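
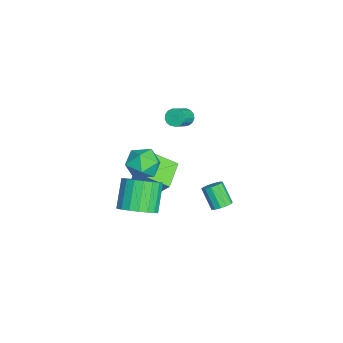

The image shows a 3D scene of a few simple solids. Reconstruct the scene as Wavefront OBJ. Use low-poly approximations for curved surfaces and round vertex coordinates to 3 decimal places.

v -3.273 0.737 0.662
v -2.898 0.75 0.193
v -1.933 0.237 0.95
v -2.307 0.223 1.418
v -2.861 1.006 0.318
v -1.895 0.493 1.075
v -2.918 1.2 0.523
v -1.952 0.687 1.28
v -3.056 1.288 0.758
v -2.09 0.775 1.515
v -3.244 1.249 0.972
v -2.278 0.736 1.729
v -3.439 1.093 1.115
v -2.473 0.58 1.872
v -3.595 0.855 1.153
v -2.629 0.342 1.91
v -3.678 0.591 1.079
v -2.712 0.078 1.836
v -3.668 0.359 0.91
v -2.702 -0.154 1.667
v -3.567 0.214 0.683
v -2.602 -0.299 1.44
v -3.399 0.189 0.452
v -2.434 -0.324 1.209
v -3.202 0.289 0.268
v -2.237 -0.224 1.025
v -3.022 0.492 0.175
v -2.056 -0.021 0.932
v 1.968 2.809 -2.444
v 2.462 2.462 -2.304
v 1.767 1.924 -1.177
v 1.272 2.271 -1.316
v 2.503 2.765 -2.134
v 1.808 2.226 -1.007
v 2.374 3.081 -2.063
v 1.679 2.543 -0.935
v 2.116 3.312 -2.112
v 1.421 2.773 -0.985
v 1.811 3.382 -2.267
v 1.115 2.844 -1.139
v 1.556 3.271 -2.478
v 0.86 2.733 -1.35
v 1.431 3.013 -2.678
v 0.735 2.475 -1.55
v 1.477 2.69 -2.803
v 0.781 2.152 -1.676
v 1.679 2.405 -2.815
v 0.983 1.867 -1.687
v 1.972 2.248 -2.709
v 1.276 1.71 -1.581
v 2.264 2.27 -2.518
v 1.568 1.732 -1.391
v 4.445 -1.604 -0.657
v 5.207 -1.974 0.045
v 3.997 -1.746 1.479
v 3.235 -1.376 0.777
v 5.29 -1.491 0.038
v 4.08 -1.264 1.472
v 5.206 -1.031 -0.106
v 3.996 -0.803 1.328
v 4.971 -0.685 -0.359
v 3.761 -0.457 1.074
v 4.632 -0.52 -0.672
v 3.422 -0.292 0.762
v 4.256 -0.57 -0.981
v 3.045 -0.342 0.453
v 3.917 -0.825 -1.226
v 2.707 -0.597 0.207
v 3.683 -1.234 -1.359
v 2.473 -1.006 0.075
v 3.6 -1.716 -1.352
v 2.39 -1.489 0.082
v 3.684 -2.177 -1.208
v 2.474 -1.949 0.226
v 3.919 -2.523 -0.954
v 2.709 -2.295 0.479
v 4.258 -2.688 -0.642
v 3.048 -2.46 0.792
v 4.635 -2.638 -0.333
v 3.424 -2.41 1.101
v 4.973 -2.383 -0.087
v 3.763 -2.155 1.346
v -2.073 -0.193 -2.943
v -2.145 -1.722 -2.015
v -1.481 0.433 -1.865
v -1.553 -1.096 -0.937
v -0.467 -0.644 -3.563
v -0.539 -2.173 -2.635
v 0.125 -0.018 -2.485
v 0.053 -1.547 -1.557
v 2.915 -0.434 2.028
v 3.72 -0.522 2.716
v 2.92 -2.138 1.804
v 3.725 -2.226 2.492
v 2.761 -1.943 2.836
v 2.758 -0.89 2.975
v 3.882 -1.77 1.545
v 3.879 -0.717 1.684
v 4.318 -1.348 2.417
v 3.625 -1.455 3.215
v 3.015 -1.205 1.305
v 2.322 -1.312 2.103
f 2 1 5
f 2 5 3
f 3 5 6
f 3 6 4
f 5 1 7
f 5 7 6
f 6 7 8
f 6 8 4
f 7 1 9
f 7 9 8
f 8 9 10
f 8 10 4
f 9 1 11
f 9 11 10
f 10 11 12
f 10 12 4
f 11 1 13
f 11 13 12
f 12 13 14
f 12 14 4
f 13 1 15
f 13 15 14
f 14 15 16
f 14 16 4
f 15 1 17
f 15 17 16
f 16 17 18
f 16 18 4
f 17 1 19
f 17 19 18
f 18 19 20
f 18 20 4
f 19 1 21
f 19 21 20
f 20 21 22
f 20 22 4
f 21 1 23
f 21 23 22
f 22 23 24
f 22 24 4
f 23 1 25
f 23 25 24
f 24 25 26
f 24 26 4
f 25 1 27
f 25 27 26
f 26 27 28
f 26 28 4
f 27 1 2
f 27 2 28
f 28 2 3
f 28 3 4
f 30 29 33
f 30 33 31
f 31 33 34
f 31 34 32
f 33 29 35
f 33 35 34
f 34 35 36
f 34 36 32
f 35 29 37
f 35 37 36
f 36 37 38
f 36 38 32
f 37 29 39
f 37 39 38
f 38 39 40
f 38 40 32
f 39 29 41
f 39 41 40
f 40 41 42
f 40 42 32
f 41 29 43
f 41 43 42
f 42 43 44
f 42 44 32
f 43 29 45
f 43 45 44
f 44 45 46
f 44 46 32
f 45 29 47
f 45 47 46
f 46 47 48
f 46 48 32
f 47 29 49
f 47 49 48
f 48 49 50
f 48 50 32
f 49 29 51
f 49 51 50
f 50 51 52
f 50 52 32
f 51 29 30
f 51 30 52
f 52 30 31
f 52 31 32
f 54 53 57
f 54 57 55
f 55 57 58
f 55 58 56
f 57 53 59
f 57 59 58
f 58 59 60
f 58 60 56
f 59 53 61
f 59 61 60
f 60 61 62
f 60 62 56
f 61 53 63
f 61 63 62
f 62 63 64
f 62 64 56
f 63 53 65
f 63 65 64
f 64 65 66
f 64 66 56
f 65 53 67
f 65 67 66
f 66 67 68
f 66 68 56
f 67 53 69
f 67 69 68
f 68 69 70
f 68 70 56
f 69 53 71
f 69 71 70
f 70 71 72
f 70 72 56
f 71 53 73
f 71 73 72
f 72 73 74
f 72 74 56
f 73 53 75
f 73 75 74
f 74 75 76
f 74 76 56
f 75 53 77
f 75 77 76
f 76 77 78
f 76 78 56
f 77 53 79
f 77 79 78
f 78 79 80
f 78 80 56
f 79 53 81
f 79 81 80
f 80 81 82
f 80 82 56
f 81 53 54
f 81 54 82
f 82 54 55
f 82 55 56
f 84 86 83
f 87 84 83
f 83 86 85
f 85 87 83
f 84 90 86
f 88 84 87
f 88 90 84
f 86 90 85
f 89 87 85
f 85 90 89
f 89 88 87
f 90 88 89
f 91 102 96
f 91 96 92
f 91 92 98
f 91 98 101
f 91 101 102
f 92 96 100
f 96 102 95
f 102 101 93
f 101 98 97
f 98 92 99
f 94 100 95
f 94 95 93
f 94 93 97
f 94 97 99
f 94 99 100
f 95 100 96
f 93 95 102
f 97 93 101
f 99 97 98
f 100 99 92



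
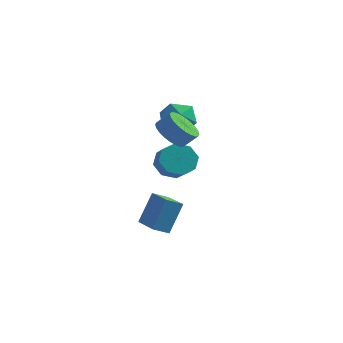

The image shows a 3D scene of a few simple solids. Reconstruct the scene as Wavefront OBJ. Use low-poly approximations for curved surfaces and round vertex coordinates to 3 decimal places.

v 0.011 3.128 -0.123
v 0.744 3.879 -0.103
v 1.461 3.164 0.503
v 0.729 2.412 0.483
v 0.248 3.916 0.529
v 0.966 3.201 1.134
v -0.386 3.492 0.778
v 0.331 2.776 1.384
v -0.788 2.853 0.5
v -0.071 2.138 1.106
v -0.721 2.376 -0.143
v -0.004 1.661 0.463
v -0.226 2.339 -0.774
v 0.492 1.624 -0.169
v 0.409 2.764 -1.024
v 1.126 2.048 -0.418
v 0.811 3.402 -0.746
v 1.528 2.687 -0.14
v 1.498 0.046 3.057
v 2.091 0.447 2.359
v 2.755 0.695 3.065
v 2.162 0.294 3.763
v 1.871 0.754 2.457
v 2.535 1.002 3.163
v 1.595 0.953 2.647
v 2.258 1.201 3.353
v 1.303 1.014 2.9
v 1.967 1.262 3.606
v 1.042 0.928 3.176
v 1.705 1.176 3.882
v 0.85 0.707 3.434
v 1.513 0.955 4.14
v 0.756 0.386 3.635
v 1.42 0.634 4.341
v 0.776 0.013 3.748
v 1.439 0.261 4.454
v 0.905 -0.355 3.755
v 1.569 -0.107 4.461
v 1.125 -0.662 3.657
v 1.789 -0.414 4.363
v 1.402 -0.861 3.467
v 2.065 -0.613 4.173
v 1.693 -0.922 3.214
v 2.357 -0.674 3.92
v 1.955 -0.836 2.938
v 2.618 -0.588 3.644
v 2.147 -0.615 2.68
v 2.81 -0.367 3.386
v 2.24 -0.294 2.479
v 2.904 -0.046 3.185
v 2.221 0.079 2.366
v 2.884 0.327 3.072
v 1.045 3.553 3.102
v 1.625 2.602 3.062
v -0.465 2.618 3.418
v 0.115 1.667 3.378
v 0.265 2.376 4.225
v 1.198 2.954 4.03
v -0.038 2.266 2.45
v 0.895 2.844 2.255
v 0.956 1.807 2.659
v 1.143 1.875 3.756
v 0.017 3.345 2.724
v 0.204 3.413 3.821
v -0.561 0.541 -3.46
v -0.213 1.341 -1.694
v 0.025 1.149 -3.85
v 0.372 1.949 -2.084
v 0.968 -0.749 -3.176
v 1.315 0.051 -1.41
v 1.553 -0.141 -3.566
v 1.901 0.659 -1.8
f 2 1 5
f 2 5 3
f 3 5 6
f 3 6 4
f 5 1 7
f 5 7 6
f 6 7 8
f 6 8 4
f 7 1 9
f 7 9 8
f 8 9 10
f 8 10 4
f 9 1 11
f 9 11 10
f 10 11 12
f 10 12 4
f 11 1 13
f 11 13 12
f 12 13 14
f 12 14 4
f 13 1 15
f 13 15 14
f 14 15 16
f 14 16 4
f 15 1 17
f 15 17 16
f 16 17 18
f 16 18 4
f 17 1 2
f 17 2 18
f 18 2 3
f 18 3 4
f 20 19 23
f 20 23 21
f 21 23 24
f 21 24 22
f 23 19 25
f 23 25 24
f 24 25 26
f 24 26 22
f 25 19 27
f 25 27 26
f 26 27 28
f 26 28 22
f 27 19 29
f 27 29 28
f 28 29 30
f 28 30 22
f 29 19 31
f 29 31 30
f 30 31 32
f 30 32 22
f 31 19 33
f 31 33 32
f 32 33 34
f 32 34 22
f 33 19 35
f 33 35 34
f 34 35 36
f 34 36 22
f 35 19 37
f 35 37 36
f 36 37 38
f 36 38 22
f 37 19 39
f 37 39 38
f 38 39 40
f 38 40 22
f 39 19 41
f 39 41 40
f 40 41 42
f 40 42 22
f 41 19 43
f 41 43 42
f 42 43 44
f 42 44 22
f 43 19 45
f 43 45 44
f 44 45 46
f 44 46 22
f 45 19 47
f 45 47 46
f 46 47 48
f 46 48 22
f 47 19 49
f 47 49 48
f 48 49 50
f 48 50 22
f 49 19 51
f 49 51 50
f 50 51 52
f 50 52 22
f 51 19 20
f 51 20 52
f 52 20 21
f 52 21 22
f 53 64 58
f 53 58 54
f 53 54 60
f 53 60 63
f 53 63 64
f 54 58 62
f 58 64 57
f 64 63 55
f 63 60 59
f 60 54 61
f 56 62 57
f 56 57 55
f 56 55 59
f 56 59 61
f 56 61 62
f 57 62 58
f 55 57 64
f 59 55 63
f 61 59 60
f 62 61 54
f 66 68 65
f 69 66 65
f 65 68 67
f 67 69 65
f 66 72 68
f 70 66 69
f 70 72 66
f 68 72 67
f 71 69 67
f 67 72 71
f 71 70 69
f 72 70 71



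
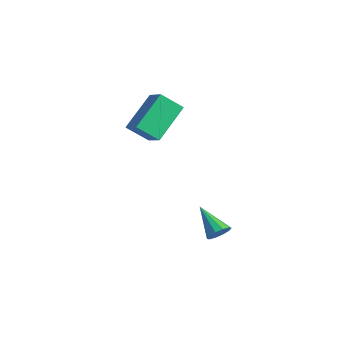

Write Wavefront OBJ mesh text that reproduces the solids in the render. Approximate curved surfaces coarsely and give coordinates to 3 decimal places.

v 1.061 2.315 -3.714
v 1.371 2.277 -3.311
v -0.081 2.185 -2.846
v 1.304 2.582 -3.354
v 1.144 2.785 -3.534
v 0.952 2.809 -3.783
v 0.802 2.644 -4.005
v 0.75 2.353 -4.117
v 0.817 2.048 -4.074
v 0.977 1.845 -3.894
v 1.169 1.821 -3.645
v 1.32 1.986 -3.423
v -2.866 0.677 0.458
v -3.359 2.005 1.6
v -2.484 1.434 -0.258
v -2.977 2.763 0.884
v -2.003 0.637 0.876
v -2.496 1.966 2.018
v -1.621 1.395 0.16
v -2.114 2.723 1.302
f 2 1 4
f 2 4 3
f 4 1 5
f 4 5 3
f 5 1 6
f 5 6 3
f 6 1 7
f 6 7 3
f 7 1 8
f 7 8 3
f 8 1 9
f 8 9 3
f 9 1 10
f 9 10 3
f 10 1 11
f 10 11 3
f 11 1 12
f 11 12 3
f 12 1 2
f 12 2 3
f 14 16 13
f 17 14 13
f 13 16 15
f 15 17 13
f 14 20 16
f 18 14 17
f 18 20 14
f 16 20 15
f 19 17 15
f 15 20 19
f 19 18 17
f 20 18 19



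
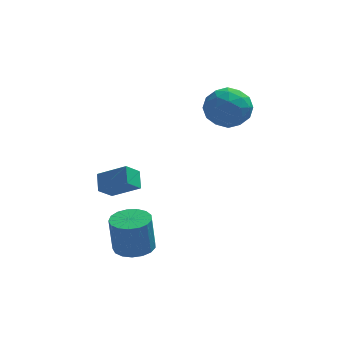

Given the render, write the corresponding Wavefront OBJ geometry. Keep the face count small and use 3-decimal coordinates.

v -4.122 1.481 -1.494
v -2.805 1.013 -0.676
v -4.178 2.324 -0.922
v -2.861 1.855 -0.104
v -3.519 1.985 -2.176
v -2.202 1.516 -1.358
v -3.575 2.827 -1.604
v -2.258 2.359 -0.786
v 1.248 4.529 3.239
v 2.269 4.81 2.655
v 1.271 2.75 2.425
v 2.292 3.031 1.841
v 2.301 2.892 3.042
v 2.287 3.992 3.545
v 1.253 3.568 1.535
v 1.239 4.668 2.038
v 2.272 4.216 1.602
v 2.92 3.798 2.533
v 0.62 3.762 2.547
v 1.268 3.344 3.478
v 1.756 4.826 3.018
v 1.784 2.734 2.062
v 1.789 2.653 2.768
v 2.389 2.818 2.424
v 1.767 4.345 3.542
v 2.367 4.51 3.198
v 2.386 3.383 3.426
v 1.173 3.05 1.882
v 1.773 3.215 1.538
v 1.151 4.742 2.656
v 1.751 4.907 2.312
v 1.154 4.177 1.654
v 2.358 4.641 2.056
v 2.372 3.596 1.578
v 1.761 3.912 1.398
v 1.753 4.558 1.693
v 2.739 4.396 2.604
v 2.753 3.35 2.125
v 2.758 3.269 2.831
v 2.75 3.915 3.127
v 2.741 4.047 1.985
v 0.787 4.21 2.955
v 0.801 3.164 2.476
v 0.79 3.645 1.953
v 0.782 4.291 2.249
v 1.168 3.964 3.502
v 1.182 2.919 3.024
v 1.787 3.002 3.387
v 1.779 3.648 3.682
v 0.799 3.513 3.095
v -2.502 -1.606 -3.077
v -1.577 -1.805 -2.996
v -1.732 -1.794 -1.183
v -2.658 -1.594 -1.263
v -1.59 -1.35 -3
v -1.746 -1.339 -1.187
v -1.813 -0.954 -3.021
v -1.968 -0.943 -1.208
v -2.193 -0.707 -3.056
v -2.349 -0.696 -1.242
v -2.644 -0.666 -3.095
v -2.8 -0.655 -1.281
v -3.063 -0.841 -3.129
v -3.219 -0.829 -1.316
v -3.353 -1.19 -3.152
v -3.509 -1.179 -1.339
v -3.448 -1.634 -3.158
v -3.604 -1.623 -1.344
v -3.327 -2.072 -3.145
v -3.482 -2.061 -1.331
v -3.016 -2.403 -3.116
v -3.172 -2.392 -1.303
v -2.588 -2.552 -3.078
v -2.744 -2.541 -1.265
v -2.14 -2.483 -3.04
v -2.296 -2.472 -1.227
v -1.775 -2.214 -3.011
v -1.931 -2.202 -1.197
f 2 4 1
f 5 2 1
f 1 4 3
f 3 5 1
f 2 8 4
f 6 2 5
f 6 8 2
f 4 8 3
f 7 5 3
f 3 8 7
f 7 6 5
f 8 6 7
f 9 46 25
f 46 20 49
f 25 49 14
f 46 49 25
f 9 25 21
f 25 14 26
f 21 26 10
f 25 26 21
f 9 21 30
f 21 10 31
f 30 31 16
f 21 31 30
f 9 30 42
f 30 16 45
f 42 45 19
f 30 45 42
f 9 42 46
f 42 19 50
f 46 50 20
f 42 50 46
f 10 26 37
f 26 14 40
f 37 40 18
f 26 40 37
f 14 49 27
f 49 20 48
f 27 48 13
f 49 48 27
f 20 50 47
f 50 19 43
f 47 43 11
f 50 43 47
f 19 45 44
f 45 16 32
f 44 32 15
f 45 32 44
f 16 31 36
f 31 10 33
f 36 33 17
f 31 33 36
f 12 38 24
f 38 18 39
f 24 39 13
f 38 39 24
f 12 24 22
f 24 13 23
f 22 23 11
f 24 23 22
f 12 22 29
f 22 11 28
f 29 28 15
f 22 28 29
f 12 29 34
f 29 15 35
f 34 35 17
f 29 35 34
f 12 34 38
f 34 17 41
f 38 41 18
f 34 41 38
f 13 39 27
f 39 18 40
f 27 40 14
f 39 40 27
f 11 23 47
f 23 13 48
f 47 48 20
f 23 48 47
f 15 28 44
f 28 11 43
f 44 43 19
f 28 43 44
f 17 35 36
f 35 15 32
f 36 32 16
f 35 32 36
f 18 41 37
f 41 17 33
f 37 33 10
f 41 33 37
f 52 51 55
f 52 55 53
f 53 55 56
f 53 56 54
f 55 51 57
f 55 57 56
f 56 57 58
f 56 58 54
f 57 51 59
f 57 59 58
f 58 59 60
f 58 60 54
f 59 51 61
f 59 61 60
f 60 61 62
f 60 62 54
f 61 51 63
f 61 63 62
f 62 63 64
f 62 64 54
f 63 51 65
f 63 65 64
f 64 65 66
f 64 66 54
f 65 51 67
f 65 67 66
f 66 67 68
f 66 68 54
f 67 51 69
f 67 69 68
f 68 69 70
f 68 70 54
f 69 51 71
f 69 71 70
f 70 71 72
f 70 72 54
f 71 51 73
f 71 73 72
f 72 73 74
f 72 74 54
f 73 51 75
f 73 75 74
f 74 75 76
f 74 76 54
f 75 51 77
f 75 77 76
f 76 77 78
f 76 78 54
f 77 51 52
f 77 52 78
f 78 52 53
f 78 53 54



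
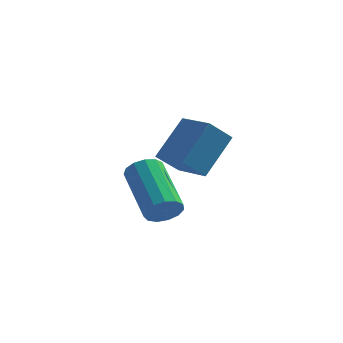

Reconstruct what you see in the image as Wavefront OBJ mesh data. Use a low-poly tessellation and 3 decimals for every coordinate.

v 0.934 3.04 1.458
v 0.375 2.518 2.163
v 0.008 3.8 1.288
v -0.55 3.278 1.993
v 1.51 4.002 2.627
v 0.952 3.48 3.332
v 0.585 4.762 2.457
v 0.026 4.24 3.162
v 0.306 0.517 1.169
v 0.62 0.899 0.885
v -0.252 2.285 1.788
v -0.566 1.903 2.071
v 0.357 0.849 0.708
v -0.515 2.235 1.611
v 0.078 0.693 0.677
v -0.795 2.079 1.58
v -0.129 0.482 0.802
v -1.001 1.868 1.705
v -0.197 0.281 1.043
v -1.07 1.667 1.946
v -0.106 0.156 1.325
v -0.979 1.542 2.227
v 0.116 0.145 1.556
v -0.757 1.531 2.459
v 0.399 0.252 1.665
v -0.474 1.638 2.567
v 0.652 0.443 1.616
v -0.221 1.829 2.519
v 0.796 0.658 1.425
v -0.077 2.044 2.328
v 0.784 0.828 1.153
v -0.089 2.214 2.055
f 2 4 1
f 5 2 1
f 1 4 3
f 3 5 1
f 2 8 4
f 6 2 5
f 6 8 2
f 4 8 3
f 7 5 3
f 3 8 7
f 7 6 5
f 8 6 7
f 10 9 13
f 10 13 11
f 11 13 14
f 11 14 12
f 13 9 15
f 13 15 14
f 14 15 16
f 14 16 12
f 15 9 17
f 15 17 16
f 16 17 18
f 16 18 12
f 17 9 19
f 17 19 18
f 18 19 20
f 18 20 12
f 19 9 21
f 19 21 20
f 20 21 22
f 20 22 12
f 21 9 23
f 21 23 22
f 22 23 24
f 22 24 12
f 23 9 25
f 23 25 24
f 24 25 26
f 24 26 12
f 25 9 27
f 25 27 26
f 26 27 28
f 26 28 12
f 27 9 29
f 27 29 28
f 28 29 30
f 28 30 12
f 29 9 31
f 29 31 30
f 30 31 32
f 30 32 12
f 31 9 10
f 31 10 32
f 32 10 11
f 32 11 12



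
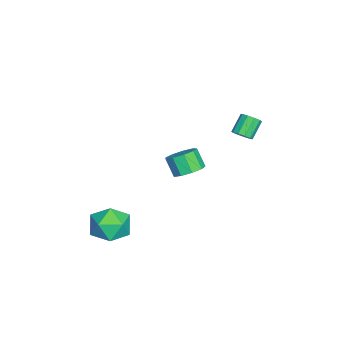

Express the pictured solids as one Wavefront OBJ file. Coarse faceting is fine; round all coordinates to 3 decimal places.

v 3.261 -0.226 0.717
v 3.872 -0.012 1.116
v 3.47 -0.44 1.962
v 2.859 -0.654 1.563
v 3.509 0.361 1.132
v 3.107 -0.068 1.978
v 3.031 0.459 0.954
v 2.629 0.03 1.8
v 2.66 0.236 0.666
v 2.258 -0.192 1.512
v 2.57 -0.202 0.401
v 2.168 -0.631 1.247
v 2.804 -0.651 0.284
v 2.402 -1.08 1.13
v 3.251 -0.902 0.37
v 2.85 -1.33 1.216
v 3.703 -0.836 0.618
v 3.302 -1.264 1.464
v 3.948 -0.484 0.913
v 3.547 -0.913 1.759
v -2.631 1.49 -1.018
v -2.315 1.918 -0.926
v -3.033 2.278 -0.131
v -3.349 1.85 -0.222
v -2.536 2.002 -1.163
v -3.253 2.361 -0.367
v -2.793 1.889 -1.344
v -3.51 2.249 -0.548
v -2.988 1.625 -1.4
v -3.705 1.984 -0.605
v -3.047 1.309 -1.311
v -3.764 1.668 -0.515
v -2.947 1.062 -1.109
v -3.665 1.422 -0.314
v -2.727 0.979 -0.873
v -3.444 1.338 -0.077
v -2.47 1.091 -0.692
v -3.187 1.451 0.104
v -2.275 1.356 -0.635
v -2.992 1.715 0.16
v -2.216 1.672 -0.725
v -2.933 2.031 0.071
v 1.782 -3.552 -4.549
v 2.738 -3.014 -4.422
v 2.382 -4.866 -3.498
v 3.338 -4.328 -3.371
v 2.414 -3.925 -2.92
v 2.043 -3.114 -3.57
v 3.077 -4.766 -4.35
v 2.706 -3.955 -5
v 3.538 -3.764 -4.299
v 3.128 -3.245 -3.416
v 1.992 -4.635 -4.504
v 1.582 -4.116 -3.621
f 2 1 5
f 2 5 3
f 3 5 6
f 3 6 4
f 5 1 7
f 5 7 6
f 6 7 8
f 6 8 4
f 7 1 9
f 7 9 8
f 8 9 10
f 8 10 4
f 9 1 11
f 9 11 10
f 10 11 12
f 10 12 4
f 11 1 13
f 11 13 12
f 12 13 14
f 12 14 4
f 13 1 15
f 13 15 14
f 14 15 16
f 14 16 4
f 15 1 17
f 15 17 16
f 16 17 18
f 16 18 4
f 17 1 19
f 17 19 18
f 18 19 20
f 18 20 4
f 19 1 2
f 19 2 20
f 20 2 3
f 20 3 4
f 22 21 25
f 22 25 23
f 23 25 26
f 23 26 24
f 25 21 27
f 25 27 26
f 26 27 28
f 26 28 24
f 27 21 29
f 27 29 28
f 28 29 30
f 28 30 24
f 29 21 31
f 29 31 30
f 30 31 32
f 30 32 24
f 31 21 33
f 31 33 32
f 32 33 34
f 32 34 24
f 33 21 35
f 33 35 34
f 34 35 36
f 34 36 24
f 35 21 37
f 35 37 36
f 36 37 38
f 36 38 24
f 37 21 39
f 37 39 38
f 38 39 40
f 38 40 24
f 39 21 41
f 39 41 40
f 40 41 42
f 40 42 24
f 41 21 22
f 41 22 42
f 42 22 23
f 42 23 24
f 43 54 48
f 43 48 44
f 43 44 50
f 43 50 53
f 43 53 54
f 44 48 52
f 48 54 47
f 54 53 45
f 53 50 49
f 50 44 51
f 46 52 47
f 46 47 45
f 46 45 49
f 46 49 51
f 46 51 52
f 47 52 48
f 45 47 54
f 49 45 53
f 51 49 50
f 52 51 44



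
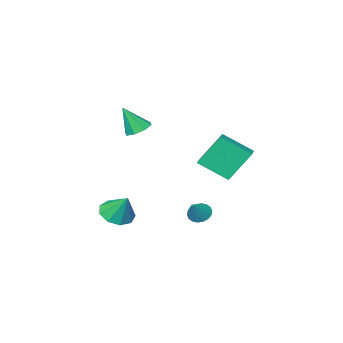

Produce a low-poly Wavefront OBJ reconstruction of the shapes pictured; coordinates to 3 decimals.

v -2.85 -0.755 1.006
v -3.91 -0.223 2.739
v -3.928 0.467 -0.028
v -4.988 0.999 1.705
v -2.152 0.021 1.195
v -3.212 0.553 2.928
v -3.23 1.243 0.161
v -4.29 1.775 1.894
v -3.663 -1.83 -3.4
v -3.197 -2.306 -3.582
v -2.817 -1.37 -2.44
v -3.125 -2.067 -3.761
v -3.159 -1.782 -3.868
v -3.292 -1.506 -3.883
v -3.5 -1.294 -3.802
v -3.739 -1.188 -3.641
v -3.964 -1.21 -3.433
v -4.129 -1.355 -3.218
v -4.201 -1.594 -3.039
v -4.168 -1.879 -2.932
v -4.034 -2.155 -2.917
v -3.827 -2.367 -2.998
v -3.587 -2.472 -3.159
v -3.362 -2.451 -3.367
v -0.111 -4.252 -3.358
v 0.894 -4.374 -3.232
v -0.169 -3.308 -1.982
v 0.769 -3.811 -3.624
v 0.233 -3.454 -3.892
v -0.464 -3.47 -3.91
v -0.996 -3.853 -3.669
v -1.114 -4.422 -3.284
v -0.762 -4.912 -2.933
v -0.106 -5.093 -2.781
v 0.548 -4.881 -2.899
v -0.304 -2.484 3.182
v 0.273 -1.966 3.094
v 0.344 -2.956 4.658
v -0.201 -1.736 3.375
v -0.734 -1.944 3.543
v -1.016 -2.468 3.499
v -0.88 -3.002 3.269
v -0.406 -3.233 2.988
v 0.127 -3.025 2.82
v 0.409 -2.5 2.864
f 2 4 1
f 5 2 1
f 1 4 3
f 3 5 1
f 2 8 4
f 6 2 5
f 6 8 2
f 4 8 3
f 7 5 3
f 3 8 7
f 7 6 5
f 8 6 7
f 10 9 12
f 10 12 11
f 12 9 13
f 12 13 11
f 13 9 14
f 13 14 11
f 14 9 15
f 14 15 11
f 15 9 16
f 15 16 11
f 16 9 17
f 16 17 11
f 17 9 18
f 17 18 11
f 18 9 19
f 18 19 11
f 19 9 20
f 19 20 11
f 20 9 21
f 20 21 11
f 21 9 22
f 21 22 11
f 22 9 23
f 22 23 11
f 23 9 24
f 23 24 11
f 24 9 10
f 24 10 11
f 26 25 28
f 26 28 27
f 28 25 29
f 28 29 27
f 29 25 30
f 29 30 27
f 30 25 31
f 30 31 27
f 31 25 32
f 31 32 27
f 32 25 33
f 32 33 27
f 33 25 34
f 33 34 27
f 34 25 35
f 34 35 27
f 35 25 26
f 35 26 27
f 37 36 39
f 37 39 38
f 39 36 40
f 39 40 38
f 40 36 41
f 40 41 38
f 41 36 42
f 41 42 38
f 42 36 43
f 42 43 38
f 43 36 44
f 43 44 38
f 44 36 45
f 44 45 38
f 45 36 37
f 45 37 38



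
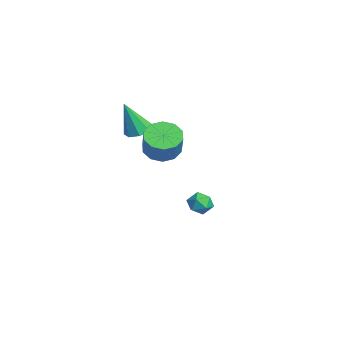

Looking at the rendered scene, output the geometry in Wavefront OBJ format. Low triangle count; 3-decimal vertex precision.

v -2.212 4.242 -2.163
v -1.772 4.001 -2.643
v -3.048 3.659 -2.637
v -2.608 3.418 -3.117
v -2.549 3.211 -2.457
v -2.033 3.571 -2.164
v -2.787 4.089 -3.116
v -2.271 4.449 -2.823
v -2.128 3.906 -3.232
v -1.981 3.364 -2.824
v -2.839 4.296 -2.456
v -2.692 3.754 -2.048
v -3.58 1.181 1.81
v -3.012 1.612 1.965
v -3.54 0.499 3.55
v -3.503 1.857 2.073
v -4.039 1.706 2.026
v -4.306 1.247 1.852
v -4.148 0.749 1.654
v -3.657 0.504 1.547
v -3.122 0.655 1.593
v -2.854 1.115 1.767
v 0.593 1.55 2.651
v 1.237 1.989 2.241
v 1.99 1.928 3.36
v 1.347 1.49 3.769
v 0.911 2.353 2.48
v 1.665 2.292 3.599
v 0.464 2.411 2.784
v 1.217 2.35 3.903
v 0.066 2.14 3.037
v 0.82 2.079 4.156
v -0.13 1.644 3.143
v 0.623 1.583 4.262
v -0.05 1.112 3.06
v 0.703 1.051 4.179
v 0.275 0.748 2.821
v 1.029 0.687 3.94
v 0.723 0.69 2.517
v 1.476 0.629 3.636
v 1.12 0.961 2.264
v 1.874 0.9 3.383
v 1.317 1.457 2.158
v 2.07 1.396 3.277
f 1 12 6
f 1 6 2
f 1 2 8
f 1 8 11
f 1 11 12
f 2 6 10
f 6 12 5
f 12 11 3
f 11 8 7
f 8 2 9
f 4 10 5
f 4 5 3
f 4 3 7
f 4 7 9
f 4 9 10
f 5 10 6
f 3 5 12
f 7 3 11
f 9 7 8
f 10 9 2
f 14 13 16
f 14 16 15
f 16 13 17
f 16 17 15
f 17 13 18
f 17 18 15
f 18 13 19
f 18 19 15
f 19 13 20
f 19 20 15
f 20 13 21
f 20 21 15
f 21 13 22
f 21 22 15
f 22 13 14
f 22 14 15
f 24 23 27
f 24 27 25
f 25 27 28
f 25 28 26
f 27 23 29
f 27 29 28
f 28 29 30
f 28 30 26
f 29 23 31
f 29 31 30
f 30 31 32
f 30 32 26
f 31 23 33
f 31 33 32
f 32 33 34
f 32 34 26
f 33 23 35
f 33 35 34
f 34 35 36
f 34 36 26
f 35 23 37
f 35 37 36
f 36 37 38
f 36 38 26
f 37 23 39
f 37 39 38
f 38 39 40
f 38 40 26
f 39 23 41
f 39 41 40
f 40 41 42
f 40 42 26
f 41 23 43
f 41 43 42
f 42 43 44
f 42 44 26
f 43 23 24
f 43 24 44
f 44 24 25
f 44 25 26



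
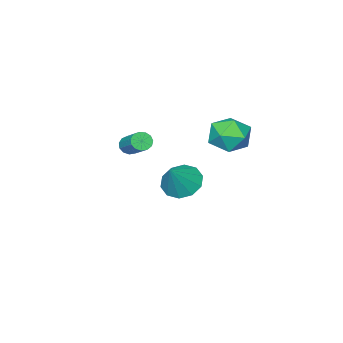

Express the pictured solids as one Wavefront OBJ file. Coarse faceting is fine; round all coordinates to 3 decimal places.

v -3.775 -2.925 -2.917
v -3.091 -3.622 -3.303
v -2.665 -2.575 -1.583
v -2.958 -3.043 -3.566
v -3.137 -2.42 -3.58
v -3.559 -1.989 -3.341
v -4.064 -1.916 -2.94
v -4.459 -2.228 -2.53
v -4.592 -2.806 -2.268
v -4.413 -3.43 -2.253
v -3.991 -3.86 -2.492
v -3.486 -3.934 -2.893
v 1.421 -0.605 2.359
v 1.812 -0.863 2.534
v 2.23 0.367 3.416
v 1.839 0.625 3.241
v 1.902 -0.729 2.304
v 2.32 0.501 3.185
v 1.84 -0.555 2.091
v 2.258 0.675 2.973
v 1.645 -0.397 1.963
v 2.063 0.833 2.845
v 1.379 -0.305 1.961
v 1.796 0.925 2.843
v 1.126 -0.309 2.086
v 1.544 0.922 2.967
v 0.967 -0.406 2.297
v 1.385 0.824 3.178
v 0.952 -0.567 2.528
v 1.37 0.664 3.409
v 1.086 -0.739 2.705
v 1.504 0.491 3.587
v 1.327 -0.869 2.773
v 1.744 0.361 3.654
v 1.597 -0.916 2.709
v 2.015 0.315 3.591
v -2.416 2.639 2.142
v -1.88 2.983 2.992
v -2.02 1.017 2.548
v -1.484 1.361 3.398
v -2.542 1.443 3.369
v -2.787 2.445 3.118
v -1.113 1.555 2.422
v -1.358 2.557 2.171
v -1.075 2.313 3.165
v -1.958 2.243 3.75
v -1.942 1.757 1.79
v -2.825 1.687 2.375
f 2 1 4
f 2 4 3
f 4 1 5
f 4 5 3
f 5 1 6
f 5 6 3
f 6 1 7
f 6 7 3
f 7 1 8
f 7 8 3
f 8 1 9
f 8 9 3
f 9 1 10
f 9 10 3
f 10 1 11
f 10 11 3
f 11 1 12
f 11 12 3
f 12 1 2
f 12 2 3
f 14 13 17
f 14 17 15
f 15 17 18
f 15 18 16
f 17 13 19
f 17 19 18
f 18 19 20
f 18 20 16
f 19 13 21
f 19 21 20
f 20 21 22
f 20 22 16
f 21 13 23
f 21 23 22
f 22 23 24
f 22 24 16
f 23 13 25
f 23 25 24
f 24 25 26
f 24 26 16
f 25 13 27
f 25 27 26
f 26 27 28
f 26 28 16
f 27 13 29
f 27 29 28
f 28 29 30
f 28 30 16
f 29 13 31
f 29 31 30
f 30 31 32
f 30 32 16
f 31 13 33
f 31 33 32
f 32 33 34
f 32 34 16
f 33 13 35
f 33 35 34
f 34 35 36
f 34 36 16
f 35 13 14
f 35 14 36
f 36 14 15
f 36 15 16
f 37 48 42
f 37 42 38
f 37 38 44
f 37 44 47
f 37 47 48
f 38 42 46
f 42 48 41
f 48 47 39
f 47 44 43
f 44 38 45
f 40 46 41
f 40 41 39
f 40 39 43
f 40 43 45
f 40 45 46
f 41 46 42
f 39 41 48
f 43 39 47
f 45 43 44
f 46 45 38



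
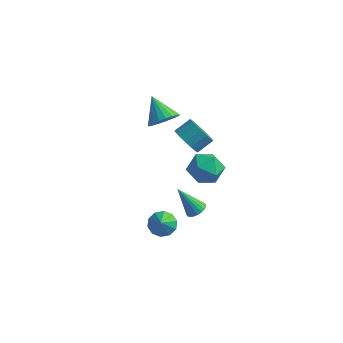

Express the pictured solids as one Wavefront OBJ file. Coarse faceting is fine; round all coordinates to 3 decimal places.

v -0.437 2.339 -0.531
v 0.582 2.55 -1.035
v 0.338 0.95 0.455
v 1.357 1.161 -0.049
v 0.912 1.925 0.697
v 0.433 2.783 0.088
v 0.487 0.717 -0.668
v 0.008 1.575 -1.277
v 1.153 1.547 -1.12
v 1.416 2.294 -0.276
v -0.496 1.206 -0.304
v -0.233 1.953 0.54
v -1.931 1.45 3.33
v -1.207 1.943 3.723
v -3.049 2.23 4.41
v -1.322 2.186 3.428
v -1.543 2.302 3.116
v -1.831 2.27 2.841
v -2.136 2.097 2.651
v -2.405 1.812 2.578
v -2.593 1.464 2.635
v -2.666 1.114 2.812
v -2.612 0.822 3.078
v -2.44 0.638 3.389
v -2.18 0.595 3.689
v -1.877 0.7 3.927
v -1.584 0.934 4.061
v -1.35 1.258 4.07
v -1.217 1.615 3.95
v 0.149 -0.183 3.664
v 0.453 0.204 2.875
v 1.014 0.971 3.467
v 0.711 0.583 4.256
v 0.071 0.418 2.959
v 0.633 1.185 3.551
v -0.292 0.494 3.205
v 0.27 1.261 3.797
v -0.554 0.415 3.555
v 0.007 1.182 4.148
v -0.655 0.199 3.931
v -0.094 0.966 4.524
v -0.572 -0.105 4.245
v -0.011 0.662 4.838
v -0.324 -0.427 4.427
v 0.238 0.34 5.019
v 0.033 -0.693 4.433
v 0.595 0.074 5.026
v 0.417 -0.842 4.263
v 0.978 -0.076 4.856
v 0.739 -0.841 3.956
v 1.3 -0.074 4.549
v 0.926 -0.689 3.582
v 1.487 0.078 4.174
v 0.935 -0.421 3.226
v 1.496 0.346 3.819
v 0.764 -0.098 2.971
v 1.326 0.668 3.564
v -0.97 -0.866 -3.646
v -0.357 -1.203 -4.112
v -0.63 -1.734 -2.574
v -0.157 -0.801 -3.85
v -0.268 -0.425 -3.51
v -0.647 -0.217 -3.222
v -1.149 -0.257 -3.096
v -1.582 -0.53 -3.18
v -1.782 -0.932 -3.442
v -1.671 -1.308 -3.782
v -1.292 -1.516 -4.069
v -0.79 -1.476 -4.196
v 0.289 0.904 -3.424
v 0.673 1.335 -3.126
v -0.789 0.736 -1.796
v 0.483 1.494 -3.235
v 0.26 1.551 -3.376
v 0.042 1.496 -3.526
v -0.133 1.339 -3.659
v -0.235 1.106 -3.75
v -0.247 0.839 -3.786
v -0.166 0.582 -3.759
v -0.007 0.381 -3.674
v 0.204 0.271 -3.545
v 0.43 0.27 -3.396
v 0.631 0.378 -3.252
v 0.773 0.578 -3.137
v 0.831 0.834 -3.073
v 0.796 1.102 -3.068
f 1 12 6
f 1 6 2
f 1 2 8
f 1 8 11
f 1 11 12
f 2 6 10
f 6 12 5
f 12 11 3
f 11 8 7
f 8 2 9
f 4 10 5
f 4 5 3
f 4 3 7
f 4 7 9
f 4 9 10
f 5 10 6
f 3 5 12
f 7 3 11
f 9 7 8
f 10 9 2
f 14 13 16
f 14 16 15
f 16 13 17
f 16 17 15
f 17 13 18
f 17 18 15
f 18 13 19
f 18 19 15
f 19 13 20
f 19 20 15
f 20 13 21
f 20 21 15
f 21 13 22
f 21 22 15
f 22 13 23
f 22 23 15
f 23 13 24
f 23 24 15
f 24 13 25
f 24 25 15
f 25 13 26
f 25 26 15
f 26 13 27
f 26 27 15
f 27 13 28
f 27 28 15
f 28 13 29
f 28 29 15
f 29 13 14
f 29 14 15
f 31 30 34
f 31 34 32
f 32 34 35
f 32 35 33
f 34 30 36
f 34 36 35
f 35 36 37
f 35 37 33
f 36 30 38
f 36 38 37
f 37 38 39
f 37 39 33
f 38 30 40
f 38 40 39
f 39 40 41
f 39 41 33
f 40 30 42
f 40 42 41
f 41 42 43
f 41 43 33
f 42 30 44
f 42 44 43
f 43 44 45
f 43 45 33
f 44 30 46
f 44 46 45
f 45 46 47
f 45 47 33
f 46 30 48
f 46 48 47
f 47 48 49
f 47 49 33
f 48 30 50
f 48 50 49
f 49 50 51
f 49 51 33
f 50 30 52
f 50 52 51
f 51 52 53
f 51 53 33
f 52 30 54
f 52 54 53
f 53 54 55
f 53 55 33
f 54 30 56
f 54 56 55
f 55 56 57
f 55 57 33
f 56 30 31
f 56 31 57
f 57 31 32
f 57 32 33
f 59 58 61
f 59 61 60
f 61 58 62
f 61 62 60
f 62 58 63
f 62 63 60
f 63 58 64
f 63 64 60
f 64 58 65
f 64 65 60
f 65 58 66
f 65 66 60
f 66 58 67
f 66 67 60
f 67 58 68
f 67 68 60
f 68 58 69
f 68 69 60
f 69 58 59
f 69 59 60
f 71 70 73
f 71 73 72
f 73 70 74
f 73 74 72
f 74 70 75
f 74 75 72
f 75 70 76
f 75 76 72
f 76 70 77
f 76 77 72
f 77 70 78
f 77 78 72
f 78 70 79
f 78 79 72
f 79 70 80
f 79 80 72
f 80 70 81
f 80 81 72
f 81 70 82
f 81 82 72
f 82 70 83
f 82 83 72
f 83 70 84
f 83 84 72
f 84 70 85
f 84 85 72
f 85 70 86
f 85 86 72
f 86 70 71
f 86 71 72



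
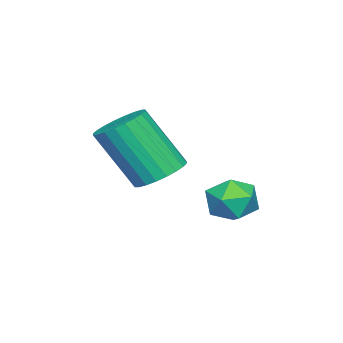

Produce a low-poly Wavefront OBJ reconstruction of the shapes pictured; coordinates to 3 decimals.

v -2.185 0.707 0.958
v -1.75 0.115 0.903
v -3.07 0.105 0.437
v -2.635 -0.487 0.382
v -2.87 -0.263 1.043
v -2.323 0.109 1.365
v -2.497 0.111 -0.025
v -1.95 0.483 0.297
v -1.943 -0.253 0.296
v -2.174 -0.484 0.955
v -2.646 0.704 0.385
v -2.877 0.473 1.044
v -0.689 -0.942 1.95
v -0.356 -0.389 2.247
v -0.159 -1.345 3.807
v -0.491 -1.898 3.51
v -0.62 -0.336 2.313
v -0.422 -1.292 3.873
v -0.894 -0.374 2.324
v -0.696 -1.33 3.884
v -1.137 -0.499 2.278
v -0.939 -1.455 3.838
v -1.311 -0.692 2.182
v -1.114 -1.648 3.742
v -1.391 -0.922 2.051
v -1.194 -1.878 3.611
v -1.364 -1.156 1.904
v -1.167 -2.112 3.464
v -1.234 -1.357 1.765
v -1.037 -2.313 3.325
v -1.021 -1.495 1.653
v -0.824 -2.451 3.213
v -0.758 -1.548 1.587
v -0.56 -2.504 3.147
v -0.484 -1.51 1.576
v -0.286 -2.466 3.136
v -0.241 -1.385 1.622
v -0.043 -2.341 3.182
v -0.066 -1.192 1.718
v 0.131 -2.148 3.278
v 0.014 -0.962 1.849
v 0.211 -1.918 3.409
v -0.013 -0.728 1.996
v 0.184 -1.684 3.556
v -0.143 -0.527 2.135
v 0.054 -1.483 3.695
f 1 12 6
f 1 6 2
f 1 2 8
f 1 8 11
f 1 11 12
f 2 6 10
f 6 12 5
f 12 11 3
f 11 8 7
f 8 2 9
f 4 10 5
f 4 5 3
f 4 3 7
f 4 7 9
f 4 9 10
f 5 10 6
f 3 5 12
f 7 3 11
f 9 7 8
f 10 9 2
f 14 13 17
f 14 17 15
f 15 17 18
f 15 18 16
f 17 13 19
f 17 19 18
f 18 19 20
f 18 20 16
f 19 13 21
f 19 21 20
f 20 21 22
f 20 22 16
f 21 13 23
f 21 23 22
f 22 23 24
f 22 24 16
f 23 13 25
f 23 25 24
f 24 25 26
f 24 26 16
f 25 13 27
f 25 27 26
f 26 27 28
f 26 28 16
f 27 13 29
f 27 29 28
f 28 29 30
f 28 30 16
f 29 13 31
f 29 31 30
f 30 31 32
f 30 32 16
f 31 13 33
f 31 33 32
f 32 33 34
f 32 34 16
f 33 13 35
f 33 35 34
f 34 35 36
f 34 36 16
f 35 13 37
f 35 37 36
f 36 37 38
f 36 38 16
f 37 13 39
f 37 39 38
f 38 39 40
f 38 40 16
f 39 13 41
f 39 41 40
f 40 41 42
f 40 42 16
f 41 13 43
f 41 43 42
f 42 43 44
f 42 44 16
f 43 13 45
f 43 45 44
f 44 45 46
f 44 46 16
f 45 13 14
f 45 14 46
f 46 14 15
f 46 15 16



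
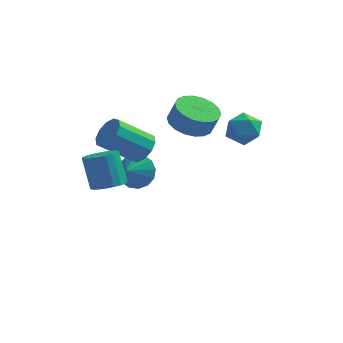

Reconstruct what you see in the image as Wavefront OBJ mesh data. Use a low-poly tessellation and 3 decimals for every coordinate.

v -1.072 2.06 0.721
v -0.066 2.277 0.36
v 0.317 2.196 1.377
v -0.688 1.98 1.739
v -0.242 2.718 0.461
v 0.141 2.637 1.478
v -0.582 3.028 0.614
v -0.199 2.947 1.631
v -1.019 3.147 0.788
v -0.635 3.066 1.805
v -1.466 3.051 0.949
v -1.083 2.97 1.966
v -1.835 2.758 1.064
v -1.452 2.678 2.082
v -2.053 2.328 1.112
v -1.67 2.247 2.13
v -2.077 1.844 1.083
v -1.694 1.763 2.1
v -1.901 1.403 0.982
v -1.518 1.322 1.999
v -1.561 1.093 0.829
v -1.178 1.012 1.846
v -1.125 0.974 0.655
v -0.741 0.893 1.672
v -0.677 1.07 0.494
v -0.294 0.989 1.511
v -0.308 1.362 0.378
v 0.075 1.282 1.396
v -0.09 1.793 0.33
v 0.293 1.712 1.348
v 0.835 0.999 1.619
v 1.48 1.049 2.295
v 1.7 0.011 0.865
v 2.345 0.061 1.541
v 1.521 -0.348 1.711
v 0.986 0.263 2.177
v 2.194 0.797 0.983
v 1.659 1.408 1.449
v 2.32 0.924 1.902
v 1.904 0.217 2.352
v 1.276 0.843 0.808
v 0.86 0.136 1.258
v -3.809 3.319 -3.629
v -3.111 3.496 -2.936
v -4.111 2.481 -3.111
v -3.531 3.749 -2.77
v -4.025 3.887 -2.835
v -4.462 3.873 -3.112
v -4.724 3.71 -3.528
v -4.741 3.443 -3.971
v -4.508 3.142 -4.322
v -4.088 2.889 -4.487
v -3.593 2.751 -4.423
v -3.156 2.765 -4.145
v -2.895 2.927 -3.73
v -2.878 3.195 -3.287
v -2.994 1.043 -0.542
v -2.553 1.358 0.126
v -4.004 0.711 1.39
v -4.446 0.397 0.722
v -2.877 1.74 -0.051
v -4.329 1.093 1.213
v -3.246 1.856 -0.416
v -4.698 1.209 0.848
v -3.519 1.661 -0.828
v -4.97 1.015 0.435
v -3.592 1.231 -1.132
v -5.043 0.584 0.132
v -3.436 0.729 -1.21
v -4.887 0.082 0.054
v -3.111 0.347 -1.033
v -4.563 -0.3 0.231
v -2.742 0.231 -0.668
v -4.194 -0.416 0.596
v -2.47 0.425 -0.255
v -3.921 -0.221 1.008
v -2.397 0.856 0.048
v -3.848 0.209 1.312
v -3.715 -2.603 -0.699
v -2.951 -2.654 -0.433
v -3.442 -2.069 1.086
v -4.205 -2.017 0.819
v -2.967 -2.319 -0.567
v -3.458 -1.734 0.952
v -3.131 -2.041 -0.727
v -3.622 -1.456 0.792
v -3.411 -1.874 -0.882
v -3.902 -1.289 0.637
v -3.751 -1.851 -1
v -4.241 -1.266 0.519
v -4.083 -1.977 -1.059
v -4.574 -1.392 0.46
v -4.343 -2.227 -1.047
v -4.833 -1.642 0.472
v -4.478 -2.551 -0.966
v -4.969 -1.966 0.553
v -4.462 -2.886 -0.832
v -4.953 -2.301 0.687
v -4.298 -3.164 -0.672
v -4.789 -2.579 0.847
v -4.018 -3.331 -0.517
v -4.509 -2.746 1.002
v -3.679 -3.354 -0.399
v -4.169 -2.769 1.12
v -3.346 -3.228 -0.34
v -3.837 -2.643 1.179
v -3.087 -2.978 -0.352
v -3.577 -2.393 1.167
f 2 1 5
f 2 5 3
f 3 5 6
f 3 6 4
f 5 1 7
f 5 7 6
f 6 7 8
f 6 8 4
f 7 1 9
f 7 9 8
f 8 9 10
f 8 10 4
f 9 1 11
f 9 11 10
f 10 11 12
f 10 12 4
f 11 1 13
f 11 13 12
f 12 13 14
f 12 14 4
f 13 1 15
f 13 15 14
f 14 15 16
f 14 16 4
f 15 1 17
f 15 17 16
f 16 17 18
f 16 18 4
f 17 1 19
f 17 19 18
f 18 19 20
f 18 20 4
f 19 1 21
f 19 21 20
f 20 21 22
f 20 22 4
f 21 1 23
f 21 23 22
f 22 23 24
f 22 24 4
f 23 1 25
f 23 25 24
f 24 25 26
f 24 26 4
f 25 1 27
f 25 27 26
f 26 27 28
f 26 28 4
f 27 1 29
f 27 29 28
f 28 29 30
f 28 30 4
f 29 1 2
f 29 2 30
f 30 2 3
f 30 3 4
f 31 42 36
f 31 36 32
f 31 32 38
f 31 38 41
f 31 41 42
f 32 36 40
f 36 42 35
f 42 41 33
f 41 38 37
f 38 32 39
f 34 40 35
f 34 35 33
f 34 33 37
f 34 37 39
f 34 39 40
f 35 40 36
f 33 35 42
f 37 33 41
f 39 37 38
f 40 39 32
f 44 43 46
f 44 46 45
f 46 43 47
f 46 47 45
f 47 43 48
f 47 48 45
f 48 43 49
f 48 49 45
f 49 43 50
f 49 50 45
f 50 43 51
f 50 51 45
f 51 43 52
f 51 52 45
f 52 43 53
f 52 53 45
f 53 43 54
f 53 54 45
f 54 43 55
f 54 55 45
f 55 43 56
f 55 56 45
f 56 43 44
f 56 44 45
f 58 57 61
f 58 61 59
f 59 61 62
f 59 62 60
f 61 57 63
f 61 63 62
f 62 63 64
f 62 64 60
f 63 57 65
f 63 65 64
f 64 65 66
f 64 66 60
f 65 57 67
f 65 67 66
f 66 67 68
f 66 68 60
f 67 57 69
f 67 69 68
f 68 69 70
f 68 70 60
f 69 57 71
f 69 71 70
f 70 71 72
f 70 72 60
f 71 57 73
f 71 73 72
f 72 73 74
f 72 74 60
f 73 57 75
f 73 75 74
f 74 75 76
f 74 76 60
f 75 57 77
f 75 77 76
f 76 77 78
f 76 78 60
f 77 57 58
f 77 58 78
f 78 58 59
f 78 59 60
f 80 79 83
f 80 83 81
f 81 83 84
f 81 84 82
f 83 79 85
f 83 85 84
f 84 85 86
f 84 86 82
f 85 79 87
f 85 87 86
f 86 87 88
f 86 88 82
f 87 79 89
f 87 89 88
f 88 89 90
f 88 90 82
f 89 79 91
f 89 91 90
f 90 91 92
f 90 92 82
f 91 79 93
f 91 93 92
f 92 93 94
f 92 94 82
f 93 79 95
f 93 95 94
f 94 95 96
f 94 96 82
f 95 79 97
f 95 97 96
f 96 97 98
f 96 98 82
f 97 79 99
f 97 99 98
f 98 99 100
f 98 100 82
f 99 79 101
f 99 101 100
f 100 101 102
f 100 102 82
f 101 79 103
f 101 103 102
f 102 103 104
f 102 104 82
f 103 79 105
f 103 105 104
f 104 105 106
f 104 106 82
f 105 79 107
f 105 107 106
f 106 107 108
f 106 108 82
f 107 79 80
f 107 80 108
f 108 80 81
f 108 81 82



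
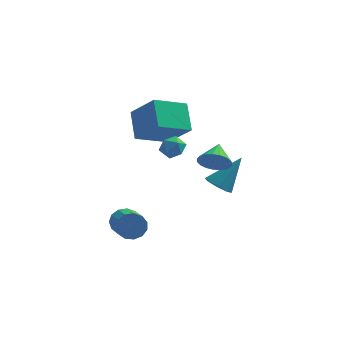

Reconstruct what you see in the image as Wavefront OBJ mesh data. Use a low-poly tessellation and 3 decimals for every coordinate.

v -1.037 -0.899 -3.571
v -0.536 -1.02 -4.129
v -0.062 -2.662 -3.347
v -0.563 -2.541 -2.789
v -0.324 -0.812 -3.82
v 0.15 -2.454 -3.038
v -0.339 -0.631 -3.432
v 0.135 -2.274 -2.65
v -0.576 -0.536 -3.088
v -0.102 -2.178 -2.306
v -0.959 -0.555 -2.897
v -0.485 -2.198 -2.116
v -1.366 -0.684 -2.921
v -0.892 -2.327 -2.139
v -1.67 -0.881 -3.15
v -1.196 -2.524 -2.368
v -1.772 -1.083 -3.513
v -1.298 -2.726 -2.731
v -1.641 -1.227 -3.895
v -1.167 -2.87 -3.113
v -1.318 -1.267 -4.174
v -0.844 -2.909 -3.392
v -0.906 -1.189 -4.261
v -0.432 -2.832 -3.479
v -0.878 2.742 -0.06
v -1.195 4.074 1.013
v 0.65 3.712 -0.814
v 0.333 5.044 0.26
v 0.327 1.916 1.32
v 0.01 3.248 2.394
v 1.855 2.886 0.567
v 1.538 4.218 1.64
v 3.064 0.847 -0.386
v 3.315 0.454 0.337
v 3.216 1.993 0.186
v 3.625 0.498 0.165
v 3.839 0.603 -0.102
v 3.918 0.75 -0.418
v 3.85 0.914 -0.729
v 3.646 1.066 -0.98
v 3.341 1.18 -1.128
v 2.989 1.236 -1.148
v 2.649 1.226 -1.037
v 2.382 1.149 -0.812
v 2.232 1.02 -0.514
v 2.226 0.862 -0.194
v 2.365 0.7 0.094
v 2.625 0.564 0.298
v 2.961 0.477 0.384
v 3.13 3.551 -3.737
v 3.584 2.904 -3.743
v 4.23 4.309 -2.143
v 3.8 3.342 -4.1
v 3.624 3.902 -4.245
v 3.159 4.256 -4.092
v 2.677 4.198 -3.732
v 2.46 3.76 -3.375
v 2.636 3.2 -3.23
v 3.102 2.846 -3.383
v 1.157 1.795 0.772
v 1.69 1.568 0.353
v 0.39 1.292 0.067
v 0.923 1.065 -0.352
v 0.839 0.787 0.302
v 1.313 1.098 0.737
v 0.767 1.762 -0.317
v 1.241 2.073 0.118
v 1.449 1.548 -0.32
v 1.494 0.945 0.062
v 0.586 1.915 0.358
v 0.631 1.312 0.74
f 2 1 5
f 2 5 3
f 3 5 6
f 3 6 4
f 5 1 7
f 5 7 6
f 6 7 8
f 6 8 4
f 7 1 9
f 7 9 8
f 8 9 10
f 8 10 4
f 9 1 11
f 9 11 10
f 10 11 12
f 10 12 4
f 11 1 13
f 11 13 12
f 12 13 14
f 12 14 4
f 13 1 15
f 13 15 14
f 14 15 16
f 14 16 4
f 15 1 17
f 15 17 16
f 16 17 18
f 16 18 4
f 17 1 19
f 17 19 18
f 18 19 20
f 18 20 4
f 19 1 21
f 19 21 20
f 20 21 22
f 20 22 4
f 21 1 23
f 21 23 22
f 22 23 24
f 22 24 4
f 23 1 2
f 23 2 24
f 24 2 3
f 24 3 4
f 26 28 25
f 29 26 25
f 25 28 27
f 27 29 25
f 26 32 28
f 30 26 29
f 30 32 26
f 28 32 27
f 31 29 27
f 27 32 31
f 31 30 29
f 32 30 31
f 34 33 36
f 34 36 35
f 36 33 37
f 36 37 35
f 37 33 38
f 37 38 35
f 38 33 39
f 38 39 35
f 39 33 40
f 39 40 35
f 40 33 41
f 40 41 35
f 41 33 42
f 41 42 35
f 42 33 43
f 42 43 35
f 43 33 44
f 43 44 35
f 44 33 45
f 44 45 35
f 45 33 46
f 45 46 35
f 46 33 47
f 46 47 35
f 47 33 48
f 47 48 35
f 48 33 49
f 48 49 35
f 49 33 34
f 49 34 35
f 51 50 53
f 51 53 52
f 53 50 54
f 53 54 52
f 54 50 55
f 54 55 52
f 55 50 56
f 55 56 52
f 56 50 57
f 56 57 52
f 57 50 58
f 57 58 52
f 58 50 59
f 58 59 52
f 59 50 51
f 59 51 52
f 60 71 65
f 60 65 61
f 60 61 67
f 60 67 70
f 60 70 71
f 61 65 69
f 65 71 64
f 71 70 62
f 70 67 66
f 67 61 68
f 63 69 64
f 63 64 62
f 63 62 66
f 63 66 68
f 63 68 69
f 64 69 65
f 62 64 71
f 66 62 70
f 68 66 67
f 69 68 61



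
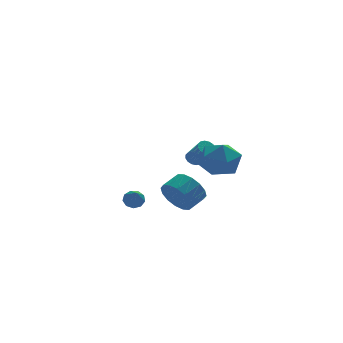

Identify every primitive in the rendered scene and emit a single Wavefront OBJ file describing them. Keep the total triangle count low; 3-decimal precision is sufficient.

v -2.236 -1.379 0.363
v -1.973 -1.727 -0.02
v -2.604 -3.081 1.657
v -1.709 -1.586 0.24
v -1.691 -1.348 0.557
v -1.928 -1.125 0.784
v -2.31 -1.021 0.813
v -2.657 -1.084 0.631
v -2.807 -1.285 0.324
v -2.69 -1.53 0.035
v -2.361 -1.705 -0.101
v -0.704 -3.601 1.298
v -0.154 -3.992 0.52
v 0.774 -3.529 0.943
v 0.224 -3.139 1.722
v -0.315 -3.513 0.349
v 0.613 -3.05 0.772
v -0.58 -3.058 0.432
v 0.348 -2.595 0.856
v -0.878 -2.748 0.748
v 0.05 -2.286 1.171
v -1.13 -2.668 1.211
v -0.202 -2.205 1.634
v -1.267 -2.837 1.697
v -0.339 -2.374 2.121
v -1.254 -3.211 2.077
v -0.326 -2.748 2.5
v -1.093 -3.69 2.248
v -0.165 -3.227 2.671
v -0.828 -4.145 2.164
v 0.1 -3.682 2.588
v -0.53 -4.454 1.849
v 0.398 -3.992 2.272
v -0.278 -4.535 1.386
v 0.65 -4.072 1.809
v -0.141 -4.366 0.899
v 0.787 -3.903 1.323
v 2.695 3.709 0.419
v 3.208 3.775 0.304
v 3.598 2.817 1.485
v 3.085 2.751 1.601
v 3.15 3.973 0.484
v 3.54 3.016 1.665
v 2.97 4.101 0.646
v 3.359 3.144 1.828
v 2.716 4.124 0.748
v 3.106 3.166 1.93
v 2.457 4.035 0.762
v 2.846 3.077 1.944
v 2.261 3.859 0.684
v 2.651 2.902 1.866
v 2.182 3.643 0.535
v 2.572 2.685 1.716
v 2.24 3.444 0.355
v 2.63 2.487 1.536
v 2.421 3.316 0.192
v 2.81 2.359 1.374
v 2.674 3.294 0.09
v 3.064 2.336 1.272
v 2.934 3.383 0.076
v 3.323 2.425 1.258
v 3.129 3.558 0.154
v 3.519 2.601 1.336
v 1.366 -0.875 2.152
v 2.406 -0.186 2.251
v 2.374 -2.494 2.829
v 3.414 -1.805 2.928
v 2.451 -1.599 3.7
v 1.828 -0.598 3.282
v 2.952 -2.082 1.798
v 2.329 -1.081 1.38
v 3.386 -0.932 2.032
v 3.077 -0.634 3.207
v 1.703 -2.046 1.873
v 1.394 -1.748 3.048
f 2 1 4
f 2 4 3
f 4 1 5
f 4 5 3
f 5 1 6
f 5 6 3
f 6 1 7
f 6 7 3
f 7 1 8
f 7 8 3
f 8 1 9
f 8 9 3
f 9 1 10
f 9 10 3
f 10 1 11
f 10 11 3
f 11 1 2
f 11 2 3
f 13 12 16
f 13 16 14
f 14 16 17
f 14 17 15
f 16 12 18
f 16 18 17
f 17 18 19
f 17 19 15
f 18 12 20
f 18 20 19
f 19 20 21
f 19 21 15
f 20 12 22
f 20 22 21
f 21 22 23
f 21 23 15
f 22 12 24
f 22 24 23
f 23 24 25
f 23 25 15
f 24 12 26
f 24 26 25
f 25 26 27
f 25 27 15
f 26 12 28
f 26 28 27
f 27 28 29
f 27 29 15
f 28 12 30
f 28 30 29
f 29 30 31
f 29 31 15
f 30 12 32
f 30 32 31
f 31 32 33
f 31 33 15
f 32 12 34
f 32 34 33
f 33 34 35
f 33 35 15
f 34 12 36
f 34 36 35
f 35 36 37
f 35 37 15
f 36 12 13
f 36 13 37
f 37 13 14
f 37 14 15
f 39 38 42
f 39 42 40
f 40 42 43
f 40 43 41
f 42 38 44
f 42 44 43
f 43 44 45
f 43 45 41
f 44 38 46
f 44 46 45
f 45 46 47
f 45 47 41
f 46 38 48
f 46 48 47
f 47 48 49
f 47 49 41
f 48 38 50
f 48 50 49
f 49 50 51
f 49 51 41
f 50 38 52
f 50 52 51
f 51 52 53
f 51 53 41
f 52 38 54
f 52 54 53
f 53 54 55
f 53 55 41
f 54 38 56
f 54 56 55
f 55 56 57
f 55 57 41
f 56 38 58
f 56 58 57
f 57 58 59
f 57 59 41
f 58 38 60
f 58 60 59
f 59 60 61
f 59 61 41
f 60 38 62
f 60 62 61
f 61 62 63
f 61 63 41
f 62 38 39
f 62 39 63
f 63 39 40
f 63 40 41
f 64 75 69
f 64 69 65
f 64 65 71
f 64 71 74
f 64 74 75
f 65 69 73
f 69 75 68
f 75 74 66
f 74 71 70
f 71 65 72
f 67 73 68
f 67 68 66
f 67 66 70
f 67 70 72
f 67 72 73
f 68 73 69
f 66 68 75
f 70 66 74
f 72 70 71
f 73 72 65



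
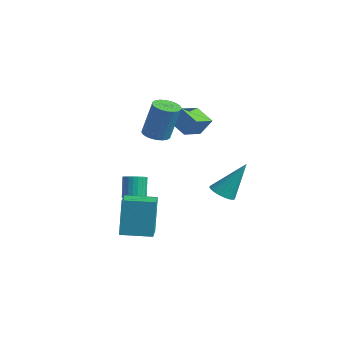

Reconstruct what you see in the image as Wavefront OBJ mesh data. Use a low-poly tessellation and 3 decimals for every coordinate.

v -1.693 -3.023 -1.448
v -1.218 -3.134 -1.239
v -1.613 -2.868 -0.203
v -2.087 -2.757 -0.412
v -1.197 -2.933 -1.282
v -1.592 -2.667 -0.246
v -1.251 -2.746 -1.351
v -1.646 -2.48 -0.315
v -1.373 -2.601 -1.435
v -1.768 -2.334 -0.399
v -1.543 -2.52 -1.52
v -1.938 -2.254 -0.484
v -1.736 -2.516 -1.595
v -2.131 -2.249 -0.559
v -1.922 -2.589 -1.647
v -2.317 -2.323 -0.611
v -2.073 -2.728 -1.669
v -2.468 -2.462 -0.633
v -2.167 -2.912 -1.657
v -2.562 -2.646 -0.621
v -2.188 -3.113 -1.614
v -2.583 -2.847 -0.578
v -2.134 -3.3 -1.545
v -2.529 -3.034 -0.509
v -2.012 -3.446 -1.461
v -2.407 -3.179 -0.425
v -1.842 -3.526 -1.376
v -2.237 -3.26 -0.34
v -1.649 -3.531 -1.301
v -2.044 -3.264 -0.265
v -1.463 -3.457 -1.249
v -1.858 -3.191 -0.213
v -1.312 -3.318 -1.227
v -1.707 -3.052 -0.191
v 0.228 -4.84 -2.457
v 0 -4.575 -0.63
v -0.779 -4.153 -2.683
v -1.007 -3.888 -0.856
v 1.027 -3.692 -2.524
v 0.799 -3.427 -0.697
v 0.02 -3.005 -2.75
v -0.208 -2.74 -0.923
v 2.446 -1.252 -0.015
v 2.845 -0.903 -0.317
v 2.874 -0.368 1.575
v 2.647 -0.774 -0.336
v 2.417 -0.717 -0.306
v 2.193 -0.741 -0.232
v 2.006 -0.843 -0.124
v 1.887 -1.008 -0.001
v 1.853 -1.21 0.121
v 1.909 -1.418 0.221
v 2.046 -1.601 0.286
v 2.245 -1.731 0.305
v 2.474 -1.788 0.275
v 2.699 -1.763 0.201
v 2.885 -1.661 0.094
v 3.005 -1.496 -0.03
v 3.039 -1.295 -0.152
v 2.983 -1.086 -0.252
v -1.761 -0.511 1.752
v -2.675 -0.71 2.272
v -2.153 0.543 1.466
v -3.067 0.344 1.986
v -1.373 -0.144 2.574
v -2.287 -0.343 3.094
v -1.765 0.91 2.288
v -2.679 0.711 2.808
v -1.133 -2.272 2.328
v -0.71 -2.737 2.29
v -0.263 -2.473 4.013
v -0.687 -2.008 4.052
v -0.574 -2.543 2.225
v -0.127 -2.279 3.948
v -0.523 -2.307 2.176
v -0.077 -2.043 3.899
v -0.565 -2.067 2.15
v -0.119 -1.802 3.873
v -0.694 -1.857 2.151
v -0.247 -1.593 3.874
v -0.889 -1.711 2.179
v -0.443 -1.447 3.903
v -1.122 -1.65 2.23
v -0.675 -1.386 3.954
v -1.356 -1.684 2.296
v -0.91 -1.42 4.019
v -1.557 -1.807 2.367
v -1.11 -1.543 4.09
v -1.693 -2.001 2.432
v -1.246 -1.737 4.155
v -1.743 -2.237 2.481
v -1.297 -1.973 4.204
v -1.701 -2.478 2.507
v -1.255 -2.213 4.23
v -1.573 -2.687 2.506
v -1.126 -2.423 4.229
v -1.377 -2.833 2.477
v -0.931 -2.569 4.201
v -1.145 -2.894 2.426
v -0.698 -2.63 4.15
v -0.91 -2.86 2.361
v -0.464 -2.596 4.084
f 2 1 5
f 2 5 3
f 3 5 6
f 3 6 4
f 5 1 7
f 5 7 6
f 6 7 8
f 6 8 4
f 7 1 9
f 7 9 8
f 8 9 10
f 8 10 4
f 9 1 11
f 9 11 10
f 10 11 12
f 10 12 4
f 11 1 13
f 11 13 12
f 12 13 14
f 12 14 4
f 13 1 15
f 13 15 14
f 14 15 16
f 14 16 4
f 15 1 17
f 15 17 16
f 16 17 18
f 16 18 4
f 17 1 19
f 17 19 18
f 18 19 20
f 18 20 4
f 19 1 21
f 19 21 20
f 20 21 22
f 20 22 4
f 21 1 23
f 21 23 22
f 22 23 24
f 22 24 4
f 23 1 25
f 23 25 24
f 24 25 26
f 24 26 4
f 25 1 27
f 25 27 26
f 26 27 28
f 26 28 4
f 27 1 29
f 27 29 28
f 28 29 30
f 28 30 4
f 29 1 31
f 29 31 30
f 30 31 32
f 30 32 4
f 31 1 33
f 31 33 32
f 32 33 34
f 32 34 4
f 33 1 2
f 33 2 34
f 34 2 3
f 34 3 4
f 36 38 35
f 39 36 35
f 35 38 37
f 37 39 35
f 36 42 38
f 40 36 39
f 40 42 36
f 38 42 37
f 41 39 37
f 37 42 41
f 41 40 39
f 42 40 41
f 44 43 46
f 44 46 45
f 46 43 47
f 46 47 45
f 47 43 48
f 47 48 45
f 48 43 49
f 48 49 45
f 49 43 50
f 49 50 45
f 50 43 51
f 50 51 45
f 51 43 52
f 51 52 45
f 52 43 53
f 52 53 45
f 53 43 54
f 53 54 45
f 54 43 55
f 54 55 45
f 55 43 56
f 55 56 45
f 56 43 57
f 56 57 45
f 57 43 58
f 57 58 45
f 58 43 59
f 58 59 45
f 59 43 60
f 59 60 45
f 60 43 44
f 60 44 45
f 62 64 61
f 65 62 61
f 61 64 63
f 63 65 61
f 62 68 64
f 66 62 65
f 66 68 62
f 64 68 63
f 67 65 63
f 63 68 67
f 67 66 65
f 68 66 67
f 70 69 73
f 70 73 71
f 71 73 74
f 71 74 72
f 73 69 75
f 73 75 74
f 74 75 76
f 74 76 72
f 75 69 77
f 75 77 76
f 76 77 78
f 76 78 72
f 77 69 79
f 77 79 78
f 78 79 80
f 78 80 72
f 79 69 81
f 79 81 80
f 80 81 82
f 80 82 72
f 81 69 83
f 81 83 82
f 82 83 84
f 82 84 72
f 83 69 85
f 83 85 84
f 84 85 86
f 84 86 72
f 85 69 87
f 85 87 86
f 86 87 88
f 86 88 72
f 87 69 89
f 87 89 88
f 88 89 90
f 88 90 72
f 89 69 91
f 89 91 90
f 90 91 92
f 90 92 72
f 91 69 93
f 91 93 92
f 92 93 94
f 92 94 72
f 93 69 95
f 93 95 94
f 94 95 96
f 94 96 72
f 95 69 97
f 95 97 96
f 96 97 98
f 96 98 72
f 97 69 99
f 97 99 98
f 98 99 100
f 98 100 72
f 99 69 101
f 99 101 100
f 100 101 102
f 100 102 72
f 101 69 70
f 101 70 102
f 102 70 71
f 102 71 72



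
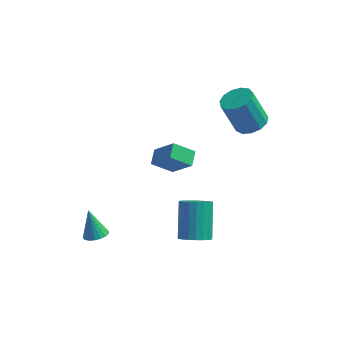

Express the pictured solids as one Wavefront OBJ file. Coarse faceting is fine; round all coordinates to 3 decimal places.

v 3.978 0.954 1.905
v 4.492 1.65 2.113
v 3.696 1.703 3.903
v 3.182 1.006 3.695
v 4.07 1.839 1.92
v 3.273 1.892 3.71
v 3.618 1.747 1.721
v 2.822 1.799 3.512
v 3.281 1.403 1.582
v 2.485 1.456 3.372
v 3.165 0.916 1.544
v 2.369 0.969 3.335
v 3.308 0.442 1.622
v 2.511 0.494 3.412
v 3.663 0.13 1.789
v 2.866 0.182 3.579
v 4.118 0.079 1.993
v 3.322 0.132 3.783
v 4.529 0.306 2.169
v 3.733 0.359 3.959
v 4.765 0.739 2.261
v 3.969 0.792 4.051
v 4.751 1.24 2.24
v 3.955 1.293 4.031
v 2.037 -3.598 -3.351
v 2.739 -3.861 -2.973
v 2.506 -2.386 -1.511
v 1.803 -2.122 -1.889
v 2.862 -3.622 -3.195
v 2.628 -2.146 -1.733
v 2.842 -3.378 -3.444
v 2.609 -1.902 -1.983
v 2.683 -3.172 -3.677
v 2.45 -1.696 -2.216
v 2.412 -3.04 -3.854
v 2.179 -1.564 -2.393
v 2.076 -3.004 -3.944
v 1.843 -1.529 -2.482
v 1.734 -3.071 -3.931
v 1.5 -1.596 -2.469
v 1.444 -3.229 -3.818
v 1.21 -1.754 -2.356
v 1.256 -3.451 -3.624
v 1.023 -1.975 -2.162
v 1.203 -3.698 -3.383
v 0.97 -2.223 -1.921
v 1.295 -3.928 -3.136
v 1.061 -2.452 -1.674
v 1.514 -4.101 -2.927
v 1.281 -2.625 -1.465
v 1.825 -4.186 -2.79
v 1.591 -2.711 -1.329
v 2.171 -4.17 -2.751
v 1.938 -2.695 -1.29
v 2.495 -4.055 -2.816
v 2.261 -2.58 -1.354
v 0.056 0.859 -3.021
v -0.999 0.579 -2.243
v 0.058 1.714 -2.71
v -0.996 1.434 -1.931
v 1.136 0.386 -1.729
v 0.082 0.106 -0.95
v 1.139 1.241 -1.417
v 0.084 0.961 -0.639
v -2.786 -4.131 -3.473
v -2.158 -4.111 -3.271
v -3.254 -3.609 -2.067
v -2.199 -3.843 -3.384
v -2.356 -3.632 -3.514
v -2.598 -3.52 -3.637
v -2.877 -3.528 -3.726
v -3.139 -3.656 -3.766
v -3.33 -3.878 -3.747
v -3.414 -4.15 -3.675
v -3.373 -4.418 -3.562
v -3.216 -4.629 -3.431
v -2.974 -4.742 -3.309
v -2.695 -4.733 -3.219
v -2.433 -4.605 -3.179
v -2.242 -4.383 -3.198
f 2 1 5
f 2 5 3
f 3 5 6
f 3 6 4
f 5 1 7
f 5 7 6
f 6 7 8
f 6 8 4
f 7 1 9
f 7 9 8
f 8 9 10
f 8 10 4
f 9 1 11
f 9 11 10
f 10 11 12
f 10 12 4
f 11 1 13
f 11 13 12
f 12 13 14
f 12 14 4
f 13 1 15
f 13 15 14
f 14 15 16
f 14 16 4
f 15 1 17
f 15 17 16
f 16 17 18
f 16 18 4
f 17 1 19
f 17 19 18
f 18 19 20
f 18 20 4
f 19 1 21
f 19 21 20
f 20 21 22
f 20 22 4
f 21 1 23
f 21 23 22
f 22 23 24
f 22 24 4
f 23 1 2
f 23 2 24
f 24 2 3
f 24 3 4
f 26 25 29
f 26 29 27
f 27 29 30
f 27 30 28
f 29 25 31
f 29 31 30
f 30 31 32
f 30 32 28
f 31 25 33
f 31 33 32
f 32 33 34
f 32 34 28
f 33 25 35
f 33 35 34
f 34 35 36
f 34 36 28
f 35 25 37
f 35 37 36
f 36 37 38
f 36 38 28
f 37 25 39
f 37 39 38
f 38 39 40
f 38 40 28
f 39 25 41
f 39 41 40
f 40 41 42
f 40 42 28
f 41 25 43
f 41 43 42
f 42 43 44
f 42 44 28
f 43 25 45
f 43 45 44
f 44 45 46
f 44 46 28
f 45 25 47
f 45 47 46
f 46 47 48
f 46 48 28
f 47 25 49
f 47 49 48
f 48 49 50
f 48 50 28
f 49 25 51
f 49 51 50
f 50 51 52
f 50 52 28
f 51 25 53
f 51 53 52
f 52 53 54
f 52 54 28
f 53 25 55
f 53 55 54
f 54 55 56
f 54 56 28
f 55 25 26
f 55 26 56
f 56 26 27
f 56 27 28
f 58 60 57
f 61 58 57
f 57 60 59
f 59 61 57
f 58 64 60
f 62 58 61
f 62 64 58
f 60 64 59
f 63 61 59
f 59 64 63
f 63 62 61
f 64 62 63
f 66 65 68
f 66 68 67
f 68 65 69
f 68 69 67
f 69 65 70
f 69 70 67
f 70 65 71
f 70 71 67
f 71 65 72
f 71 72 67
f 72 65 73
f 72 73 67
f 73 65 74
f 73 74 67
f 74 65 75
f 74 75 67
f 75 65 76
f 75 76 67
f 76 65 77
f 76 77 67
f 77 65 78
f 77 78 67
f 78 65 79
f 78 79 67
f 79 65 80
f 79 80 67
f 80 65 66
f 80 66 67



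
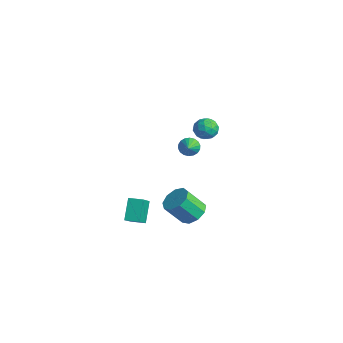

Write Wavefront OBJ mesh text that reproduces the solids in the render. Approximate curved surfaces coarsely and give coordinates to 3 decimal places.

v -2.185 2.353 -1.108
v -1.701 2.625 -1.465
v -1.355 1.707 -0.472
v -1.729 2.811 -1.239
v -1.847 2.907 -0.988
v -2.032 2.893 -0.76
v -2.247 2.772 -0.602
v -2.451 2.568 -0.543
v -2.601 2.322 -0.597
v -2.67 2.082 -0.751
v -2.642 1.895 -0.977
v -2.524 1.8 -1.228
v -2.339 1.814 -1.456
v -2.124 1.935 -1.614
v -1.92 2.138 -1.673
v -1.769 2.385 -1.619
v 2.603 -0.629 -2.536
v 3.462 -0.909 -2.428
v 2.996 -1.831 -1.116
v 2.137 -1.551 -1.224
v 3.364 -0.39 -2.098
v 2.898 -1.312 -0.786
v 2.91 0.017 -1.973
v 2.444 -0.905 -0.661
v 2.312 0.122 -2.111
v 1.846 -0.801 -0.799
v 1.85 -0.125 -2.449
v 1.385 -1.047 -1.137
v 1.741 -0.607 -2.827
v 1.275 -1.529 -1.515
v 2.034 -1.099 -3.069
v 1.569 -2.022 -1.757
v 2.594 -1.372 -3.061
v 2.129 -2.294 -1.749
v 3.158 -1.296 -2.808
v 2.692 -2.219 -1.496
v 1.905 1.018 4.332
v 2.32 1.161 3.702
v 2 -0.201 4.118
v 2.415 -0.058 3.488
v 2.71 0.084 4.182
v 2.651 0.838 4.315
v 1.669 0.122 3.505
v 1.61 0.876 3.638
v 2.174 0.608 3.191
v 2.817 0.584 3.61
v 1.503 0.376 4.21
v 2.146 0.352 4.629
v 2.104 1.197 4.036
v 2.216 -0.237 3.784
v 2.389 -0.153 4.192
v 2.633 -0.069 3.822
v 2.299 1.007 4.396
v 2.543 1.091 4.026
v 2.772 0.457 4.308
v 1.777 -0.131 3.794
v 2.021 -0.047 3.424
v 1.687 1.029 3.998
v 1.931 1.113 3.628
v 1.548 0.503 3.512
v 2.262 0.955 3.366
v 2.318 0.239 3.239
v 1.88 0.345 3.25
v 1.845 0.788 3.328
v 2.64 0.942 3.612
v 2.696 0.225 3.485
v 2.869 0.308 3.894
v 2.835 0.751 3.972
v 2.555 0.616 3.311
v 1.624 0.735 4.335
v 1.68 0.018 4.208
v 1.485 0.209 3.848
v 1.451 0.652 3.926
v 2.002 0.721 4.581
v 2.058 0.005 4.454
v 2.475 0.172 4.492
v 2.44 0.615 4.57
v 1.765 0.344 4.509
v -0.963 -2.536 -4.873
v -1.677 -1.8 -3.723
v -0.318 -1.937 -4.854
v -1.032 -1.202 -3.705
v -0.068 -3.538 -3.675
v -0.782 -2.803 -2.526
v 0.577 -2.94 -3.657
v -0.137 -2.204 -2.507
f 2 1 4
f 2 4 3
f 4 1 5
f 4 5 3
f 5 1 6
f 5 6 3
f 6 1 7
f 6 7 3
f 7 1 8
f 7 8 3
f 8 1 9
f 8 9 3
f 9 1 10
f 9 10 3
f 10 1 11
f 10 11 3
f 11 1 12
f 11 12 3
f 12 1 13
f 12 13 3
f 13 1 14
f 13 14 3
f 14 1 15
f 14 15 3
f 15 1 16
f 15 16 3
f 16 1 2
f 16 2 3
f 18 17 21
f 18 21 19
f 19 21 22
f 19 22 20
f 21 17 23
f 21 23 22
f 22 23 24
f 22 24 20
f 23 17 25
f 23 25 24
f 24 25 26
f 24 26 20
f 25 17 27
f 25 27 26
f 26 27 28
f 26 28 20
f 27 17 29
f 27 29 28
f 28 29 30
f 28 30 20
f 29 17 31
f 29 31 30
f 30 31 32
f 30 32 20
f 31 17 33
f 31 33 32
f 32 33 34
f 32 34 20
f 33 17 35
f 33 35 34
f 34 35 36
f 34 36 20
f 35 17 18
f 35 18 36
f 36 18 19
f 36 19 20
f 37 74 53
f 74 48 77
f 53 77 42
f 74 77 53
f 37 53 49
f 53 42 54
f 49 54 38
f 53 54 49
f 37 49 58
f 49 38 59
f 58 59 44
f 49 59 58
f 37 58 70
f 58 44 73
f 70 73 47
f 58 73 70
f 37 70 74
f 70 47 78
f 74 78 48
f 70 78 74
f 38 54 65
f 54 42 68
f 65 68 46
f 54 68 65
f 42 77 55
f 77 48 76
f 55 76 41
f 77 76 55
f 48 78 75
f 78 47 71
f 75 71 39
f 78 71 75
f 47 73 72
f 73 44 60
f 72 60 43
f 73 60 72
f 44 59 64
f 59 38 61
f 64 61 45
f 59 61 64
f 40 66 52
f 66 46 67
f 52 67 41
f 66 67 52
f 40 52 50
f 52 41 51
f 50 51 39
f 52 51 50
f 40 50 57
f 50 39 56
f 57 56 43
f 50 56 57
f 40 57 62
f 57 43 63
f 62 63 45
f 57 63 62
f 40 62 66
f 62 45 69
f 66 69 46
f 62 69 66
f 41 67 55
f 67 46 68
f 55 68 42
f 67 68 55
f 39 51 75
f 51 41 76
f 75 76 48
f 51 76 75
f 43 56 72
f 56 39 71
f 72 71 47
f 56 71 72
f 45 63 64
f 63 43 60
f 64 60 44
f 63 60 64
f 46 69 65
f 69 45 61
f 65 61 38
f 69 61 65
f 80 82 79
f 83 80 79
f 79 82 81
f 81 83 79
f 80 86 82
f 84 80 83
f 84 86 80
f 82 86 81
f 85 83 81
f 81 86 85
f 85 84 83
f 86 84 85



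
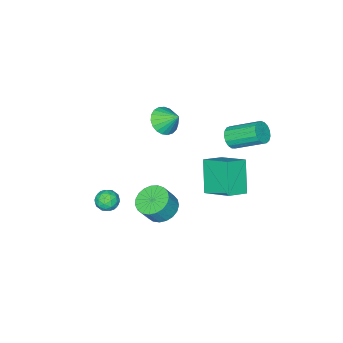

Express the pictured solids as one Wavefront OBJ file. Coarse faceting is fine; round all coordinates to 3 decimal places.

v -1.684 2.12 2.27
v -1.408 1.895 2.802
v -2.04 3.295 3.722
v -2.316 3.52 3.19
v -1.193 2.074 2.678
v -1.824 3.474 3.597
v -1.09 2.264 2.46
v -1.722 3.664 3.379
v -1.123 2.42 2.199
v -1.755 3.82 3.118
v -1.285 2.508 1.954
v -1.917 3.908 2.873
v -1.538 2.507 1.782
v -2.17 3.907 2.701
v -1.825 2.417 1.721
v -2.457 3.817 2.641
v -2.079 2.259 1.787
v -2.711 3.659 2.706
v -2.243 2.07 1.963
v -2.875 3.47 2.882
v -2.279 1.892 2.21
v -2.911 3.292 3.129
v -2.178 1.766 2.47
v -2.81 3.166 3.389
v -1.965 1.721 2.685
v -2.596 3.121 3.604
v -1.687 1.768 2.805
v -2.318 3.168 3.724
v 2.88 -1.328 -2.677
v 3.425 -1.392 -2.305
v 2.415 -2.128 -2.135
v 2.96 -2.192 -1.763
v 2.578 -1.654 -1.702
v 2.865 -1.16 -2.037
v 2.975 -2.36 -2.403
v 3.262 -1.866 -2.738
v 3.483 -2.03 -2.135
v 3.238 -1.593 -1.702
v 2.602 -1.927 -2.738
v 2.357 -1.49 -2.305
v 3.193 -1.29 -2.539
v 2.647 -2.23 -1.901
v 2.422 -1.914 -1.866
v 2.742 -1.951 -1.647
v 2.865 -1.153 -2.381
v 3.184 -1.191 -2.162
v 2.687 -1.345 -1.808
v 2.656 -2.329 -2.278
v 2.975 -2.367 -2.059
v 3.098 -1.569 -2.793
v 3.418 -1.606 -2.574
v 3.153 -2.175 -2.632
v 3.547 -1.703 -2.22
v 3.274 -2.172 -1.902
v 3.283 -2.272 -2.278
v 3.452 -1.981 -2.475
v 3.403 -1.446 -1.965
v 3.13 -1.916 -1.647
v 2.906 -1.6 -1.611
v 3.074 -1.309 -1.808
v 3.437 -1.821 -1.866
v 2.71 -1.604 -2.793
v 2.437 -2.074 -2.475
v 2.766 -2.211 -2.632
v 2.934 -1.92 -2.829
v 2.566 -1.348 -2.538
v 2.293 -1.817 -2.22
v 2.388 -1.539 -1.965
v 2.557 -1.248 -2.162
v 2.403 -1.699 -2.574
v -1.316 1.822 0.769
v -0.228 1.646 1.218
v -1.395 3.319 1.549
v -0.307 3.143 1.997
v -0.553 2.657 -0.757
v 0.535 2.481 -0.309
v -0.632 4.154 0.022
v 0.456 3.978 0.471
v 0.406 -0.526 -3.737
v 1.164 -0.747 -4.209
v 1.752 -0.855 -3.215
v 0.994 -0.634 -2.743
v 1.193 -0.367 -4.185
v 1.781 -0.474 -3.191
v 1.087 -0.014 -4.084
v 1.675 -0.121 -3.09
v 0.862 0.251 -3.923
v 1.45 0.143 -2.929
v 0.559 0.381 -3.729
v 1.147 0.273 -2.735
v 0.229 0.354 -3.537
v 0.817 0.247 -2.543
v -0.07 0.175 -3.38
v 0.518 0.068 -2.385
v -0.287 -0.125 -3.284
v 0.301 -0.233 -2.29
v -0.384 -0.495 -3.266
v 0.204 -0.602 -2.272
v -0.344 -0.87 -3.33
v 0.244 -0.977 -2.336
v -0.175 -1.185 -3.465
v 0.413 -1.293 -2.471
v 0.095 -1.387 -3.646
v 0.683 -1.495 -2.652
v 0.418 -1.44 -3.843
v 1.006 -1.548 -2.849
v 0.74 -1.335 -4.022
v 1.328 -1.442 -3.028
v 1.003 -1.09 -4.151
v 1.591 -1.197 -3.157
v -2.598 -3.375 -0.591
v -1.962 -2.921 -0.972
v -2.742 -2.485 0.231
v -2.255 -2.804 -1.15
v -2.607 -2.786 -1.231
v -2.957 -2.87 -1.201
v -3.246 -3.041 -1.066
v -3.423 -3.27 -0.848
v -3.457 -3.517 -0.586
v -3.342 -3.74 -0.325
v -3.099 -3.899 -0.11
v -2.77 -3.968 0.022
v -2.41 -3.935 0.049
v -2.084 -3.804 -0.036
v -1.846 -3.6 -0.216
v -1.738 -3.356 -0.461
v -1.779 -3.116 -0.729
f 2 1 5
f 2 5 3
f 3 5 6
f 3 6 4
f 5 1 7
f 5 7 6
f 6 7 8
f 6 8 4
f 7 1 9
f 7 9 8
f 8 9 10
f 8 10 4
f 9 1 11
f 9 11 10
f 10 11 12
f 10 12 4
f 11 1 13
f 11 13 12
f 12 13 14
f 12 14 4
f 13 1 15
f 13 15 14
f 14 15 16
f 14 16 4
f 15 1 17
f 15 17 16
f 16 17 18
f 16 18 4
f 17 1 19
f 17 19 18
f 18 19 20
f 18 20 4
f 19 1 21
f 19 21 20
f 20 21 22
f 20 22 4
f 21 1 23
f 21 23 22
f 22 23 24
f 22 24 4
f 23 1 25
f 23 25 24
f 24 25 26
f 24 26 4
f 25 1 27
f 25 27 26
f 26 27 28
f 26 28 4
f 27 1 2
f 27 2 28
f 28 2 3
f 28 3 4
f 29 66 45
f 66 40 69
f 45 69 34
f 66 69 45
f 29 45 41
f 45 34 46
f 41 46 30
f 45 46 41
f 29 41 50
f 41 30 51
f 50 51 36
f 41 51 50
f 29 50 62
f 50 36 65
f 62 65 39
f 50 65 62
f 29 62 66
f 62 39 70
f 66 70 40
f 62 70 66
f 30 46 57
f 46 34 60
f 57 60 38
f 46 60 57
f 34 69 47
f 69 40 68
f 47 68 33
f 69 68 47
f 40 70 67
f 70 39 63
f 67 63 31
f 70 63 67
f 39 65 64
f 65 36 52
f 64 52 35
f 65 52 64
f 36 51 56
f 51 30 53
f 56 53 37
f 51 53 56
f 32 58 44
f 58 38 59
f 44 59 33
f 58 59 44
f 32 44 42
f 44 33 43
f 42 43 31
f 44 43 42
f 32 42 49
f 42 31 48
f 49 48 35
f 42 48 49
f 32 49 54
f 49 35 55
f 54 55 37
f 49 55 54
f 32 54 58
f 54 37 61
f 58 61 38
f 54 61 58
f 33 59 47
f 59 38 60
f 47 60 34
f 59 60 47
f 31 43 67
f 43 33 68
f 67 68 40
f 43 68 67
f 35 48 64
f 48 31 63
f 64 63 39
f 48 63 64
f 37 55 56
f 55 35 52
f 56 52 36
f 55 52 56
f 38 61 57
f 61 37 53
f 57 53 30
f 61 53 57
f 72 74 71
f 75 72 71
f 71 74 73
f 73 75 71
f 72 78 74
f 76 72 75
f 76 78 72
f 74 78 73
f 77 75 73
f 73 78 77
f 77 76 75
f 78 76 77
f 80 79 83
f 80 83 81
f 81 83 84
f 81 84 82
f 83 79 85
f 83 85 84
f 84 85 86
f 84 86 82
f 85 79 87
f 85 87 86
f 86 87 88
f 86 88 82
f 87 79 89
f 87 89 88
f 88 89 90
f 88 90 82
f 89 79 91
f 89 91 90
f 90 91 92
f 90 92 82
f 91 79 93
f 91 93 92
f 92 93 94
f 92 94 82
f 93 79 95
f 93 95 94
f 94 95 96
f 94 96 82
f 95 79 97
f 95 97 96
f 96 97 98
f 96 98 82
f 97 79 99
f 97 99 98
f 98 99 100
f 98 100 82
f 99 79 101
f 99 101 100
f 100 101 102
f 100 102 82
f 101 79 103
f 101 103 102
f 102 103 104
f 102 104 82
f 103 79 105
f 103 105 104
f 104 105 106
f 104 106 82
f 105 79 107
f 105 107 106
f 106 107 108
f 106 108 82
f 107 79 109
f 107 109 108
f 108 109 110
f 108 110 82
f 109 79 80
f 109 80 110
f 110 80 81
f 110 81 82
f 112 111 114
f 112 114 113
f 114 111 115
f 114 115 113
f 115 111 116
f 115 116 113
f 116 111 117
f 116 117 113
f 117 111 118
f 117 118 113
f 118 111 119
f 118 119 113
f 119 111 120
f 119 120 113
f 120 111 121
f 120 121 113
f 121 111 122
f 121 122 113
f 122 111 123
f 122 123 113
f 123 111 124
f 123 124 113
f 124 111 125
f 124 125 113
f 125 111 126
f 125 126 113
f 126 111 127
f 126 127 113
f 127 111 112
f 127 112 113

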